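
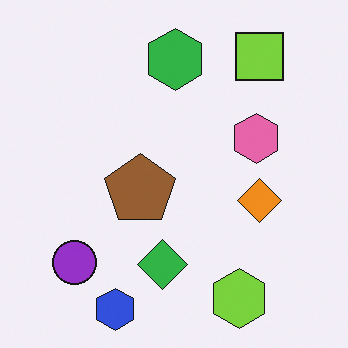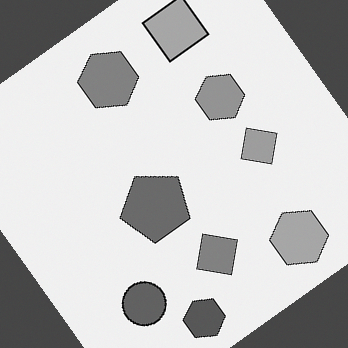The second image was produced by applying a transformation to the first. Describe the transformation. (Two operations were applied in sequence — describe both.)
Converted to grayscale, then rotated counter-clockwise by a large amount — several tens of degrees.

All color is removed — every shape is now a shade of grey. Every shape is tilted by the same angle and the image corners show triangular fill wedges — a whole-image rotation by a non-right angle.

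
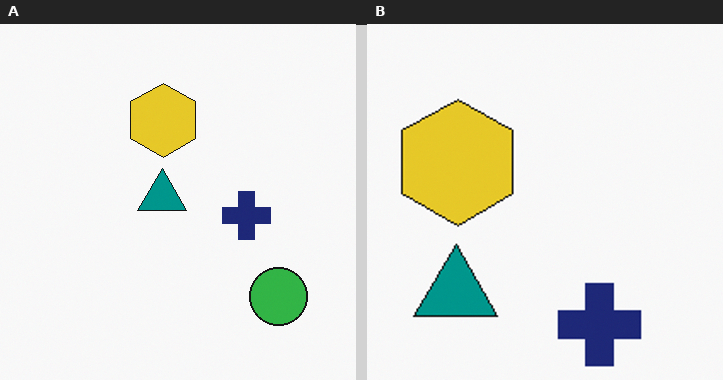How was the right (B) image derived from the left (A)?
Cropped tightly and scaled back up.

The visible shapes are larger and the field of view is narrower; shapes near the original edges may be partly or wholly outside the frame — a crop-and-rescale.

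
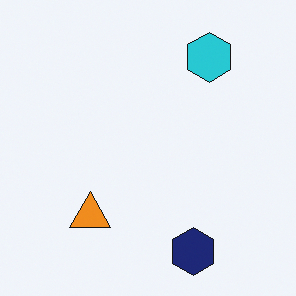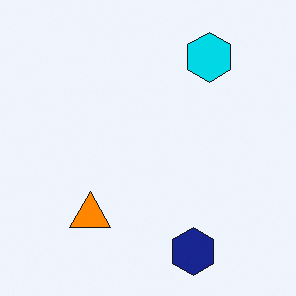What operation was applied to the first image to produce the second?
The second image is the first slightly oversaturated.

All colors are more vivid — a global saturation change.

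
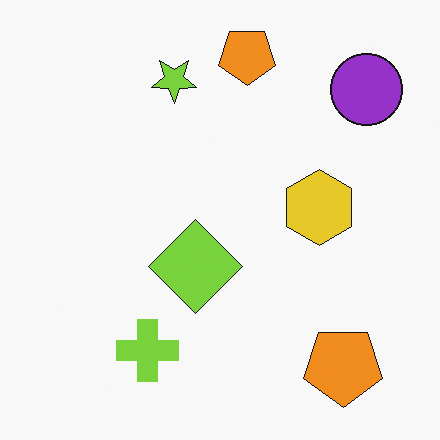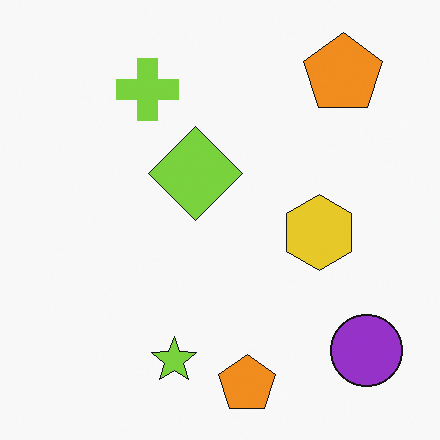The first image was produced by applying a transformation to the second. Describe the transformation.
Flipped vertically (top ↔ bottom).

The lime star is in the bottom of the second image and the top of the first — shapes on opposite sides of the horizontal midline have swapped in a mirror flip.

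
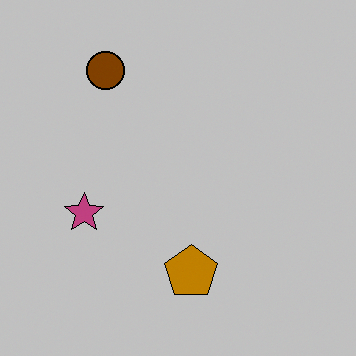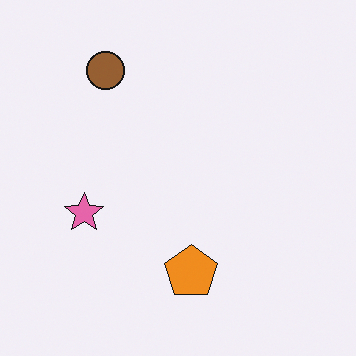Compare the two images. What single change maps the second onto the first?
The first image is the second heavily posterized to just a handful of flat colors.

Each flat color has snapped to a coarser quantized level — most visibly, the near-white background has dropped to a flat grey.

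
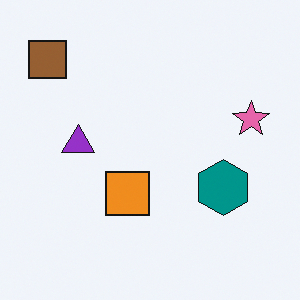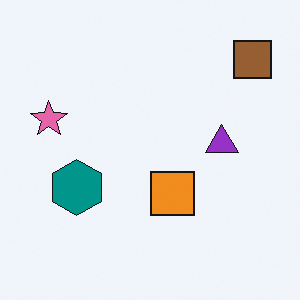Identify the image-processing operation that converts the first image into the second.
Flipped horizontally (left ↔ right).

The brown square is in the top-left of the first image and the top-right of the second — shapes on opposite sides of the vertical midline have swapped in a mirror flip.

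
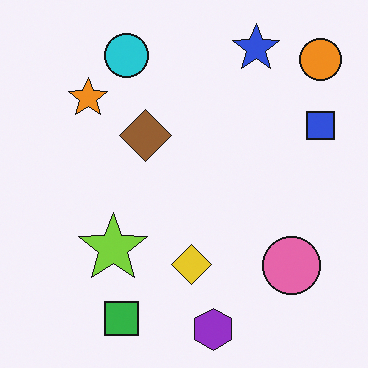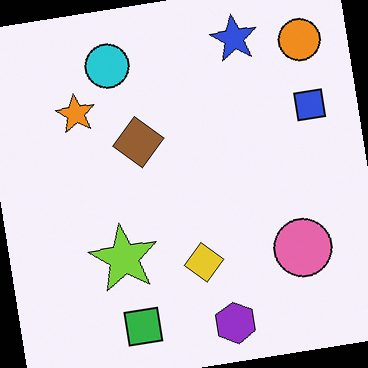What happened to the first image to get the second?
This is the original image rotated counter-clockwise by a small amount.

Every shape is tilted by the same angle and the image corners show triangular fill wedges — a whole-image rotation by a non-right angle.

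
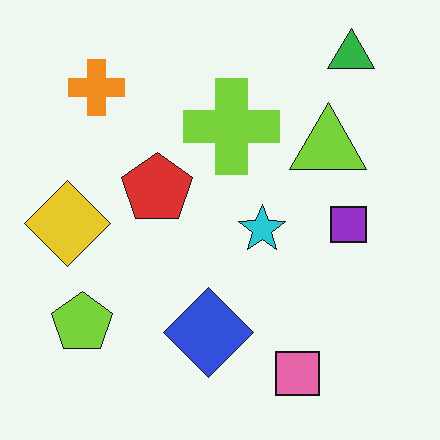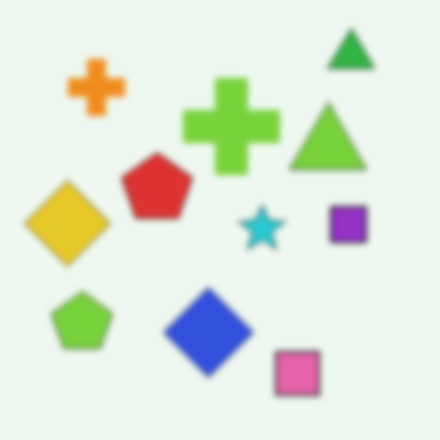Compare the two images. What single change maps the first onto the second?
The second image is the first noticeably gaussian-blurred.

Shape edges and outlines are uniformly softened across the whole image.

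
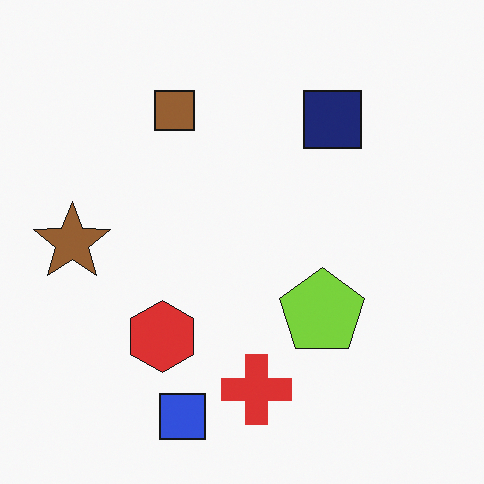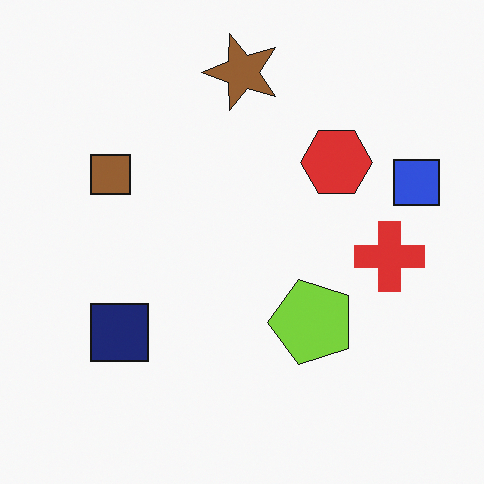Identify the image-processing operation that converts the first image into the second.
The transformation is: transposed (reflected across the top-left ↔ bottom-right diagonal).

Shapes have swapped their row and column positions — what was in the top-right is now in the bottom-left — a diagonal reflection.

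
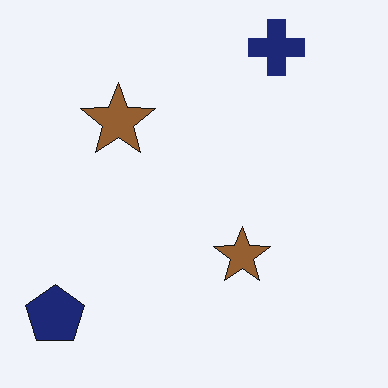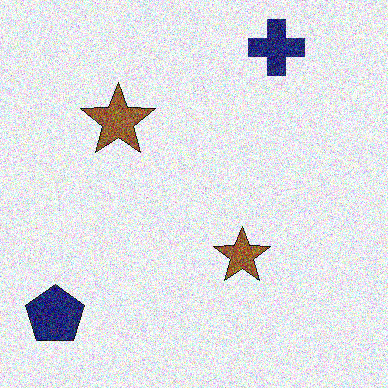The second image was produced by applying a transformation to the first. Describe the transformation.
It was degraded with strong gaussian noise.

Random speckle covers the whole image, including the flat background.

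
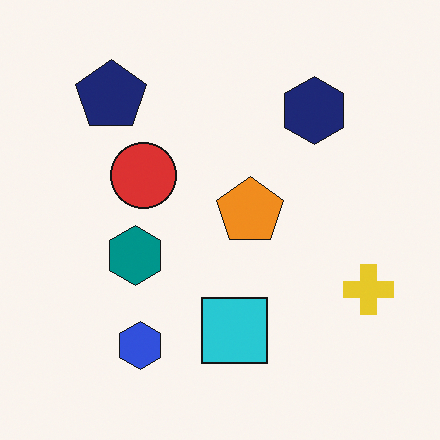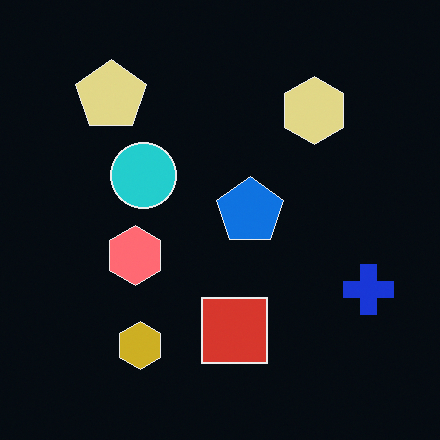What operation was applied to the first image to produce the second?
Color-inverted (negative).

The light background has become dark and every shape's color is its complement — a photographic negative.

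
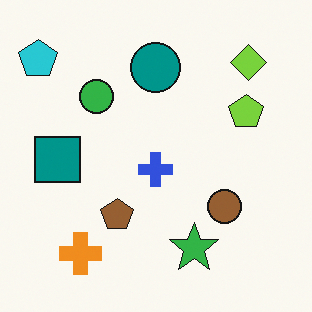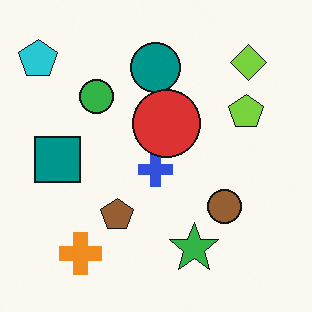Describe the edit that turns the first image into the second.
It was overlaid with an additional red circle.

A red circle appears in the second image that is absent from the first.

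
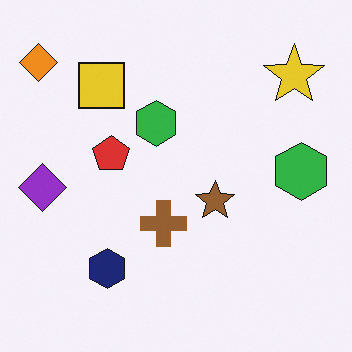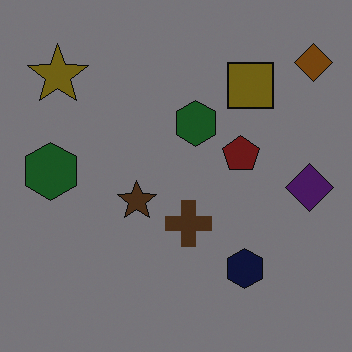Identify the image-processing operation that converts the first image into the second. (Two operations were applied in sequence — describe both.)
The transformation is: flipped horizontally (left ↔ right), then substantially darkened.

The orange diamond is in the top-left of the first image and the top-right of the second — shapes on opposite sides of the vertical midline have swapped in a mirror flip. Every pixel — background and shapes alike — is uniformly darkened.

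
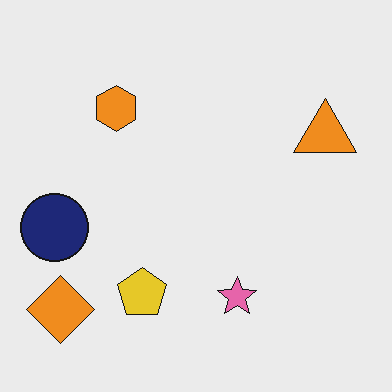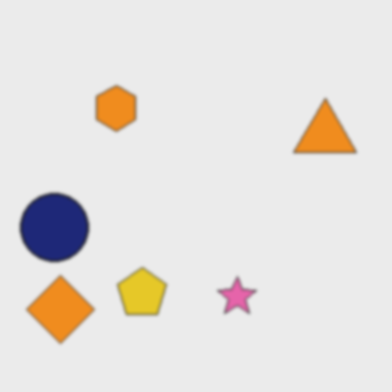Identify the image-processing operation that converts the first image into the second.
It was slightly softened.

Shape edges and outlines are uniformly softened across the whole image.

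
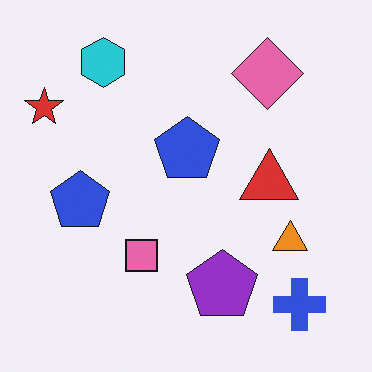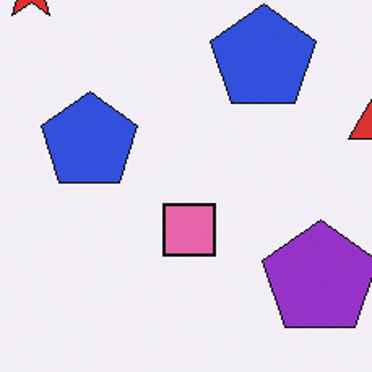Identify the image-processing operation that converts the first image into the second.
It was cropped to a noticeably smaller region and rescaled.

The visible shapes are larger and the field of view is narrower; shapes near the original edges may be partly or wholly outside the frame — a crop-and-rescale.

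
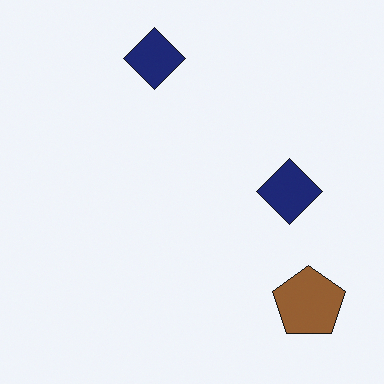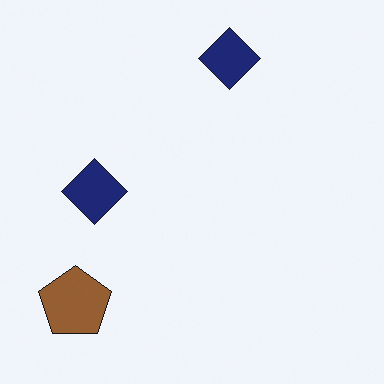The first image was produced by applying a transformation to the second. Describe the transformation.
Flipped horizontally (left ↔ right).

The brown pentagon is in the bottom-left of the second image and the bottom-right of the first — shapes on opposite sides of the vertical midline have swapped in a mirror flip.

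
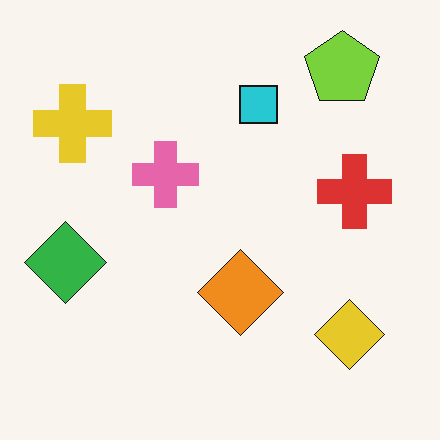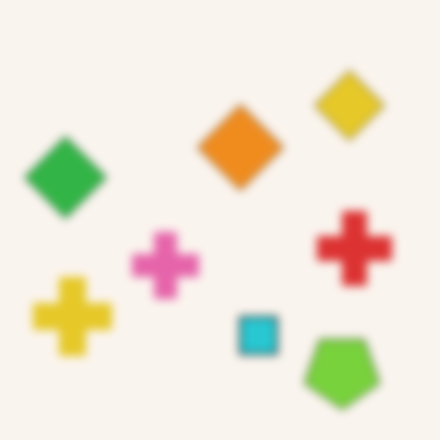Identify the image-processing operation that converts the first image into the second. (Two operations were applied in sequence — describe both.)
The second image is the first flipped vertically (top ↔ bottom), then moderately blurred.

The lime pentagon is in the top-right of the first image and the bottom-right of the second — shapes on opposite sides of the horizontal midline have swapped in a mirror flip. Shape edges and outlines are uniformly softened across the whole image.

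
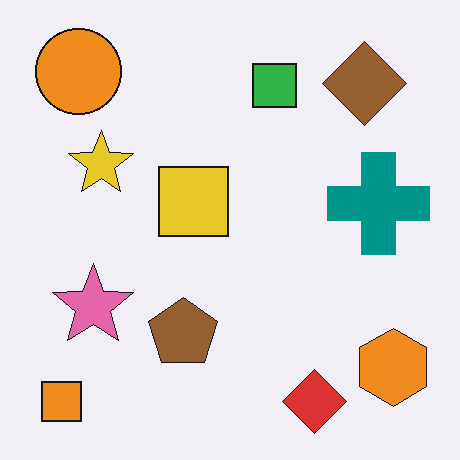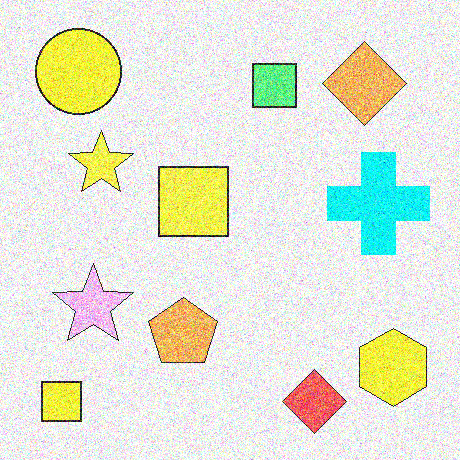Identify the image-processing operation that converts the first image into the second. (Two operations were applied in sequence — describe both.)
The transformation is: brightened a lot, then degraded with a thick layer of grain.

Every pixel — background and shapes alike — is uniformly brightened. Random speckle covers the whole image, including the flat background.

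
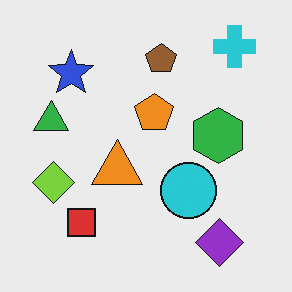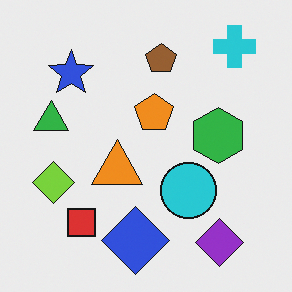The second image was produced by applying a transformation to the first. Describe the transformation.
This is the original image overlaid with an additional blue diamond.

A blue diamond appears in the second image that is absent from the first.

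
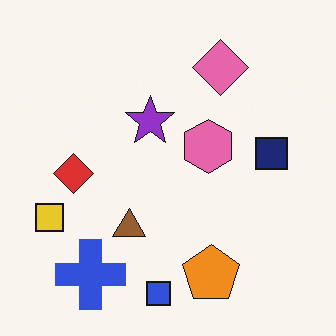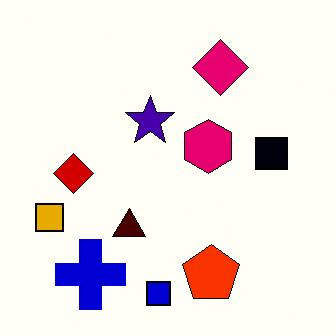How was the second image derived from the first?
The image was boosted in contrast.

Tones are pushed away from mid-grey across the whole image — a global contrast change.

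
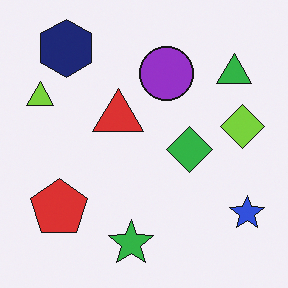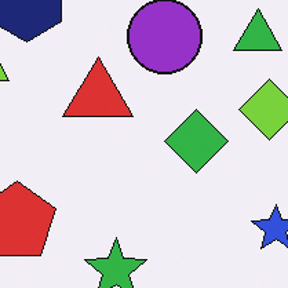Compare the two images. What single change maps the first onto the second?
Cropped slightly and scaled back up.

The visible shapes are larger and the field of view is narrower; shapes near the original edges may be partly or wholly outside the frame — a crop-and-rescale.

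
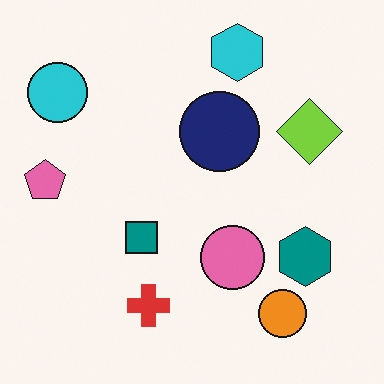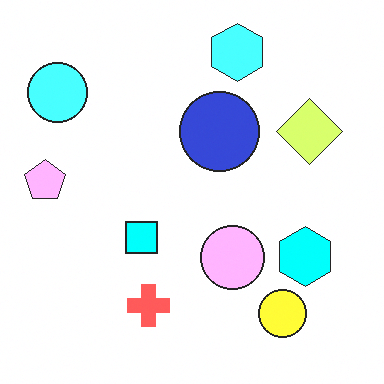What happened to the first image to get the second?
The second image is the first substantially brightened.

Every pixel — background and shapes alike — is uniformly brightened.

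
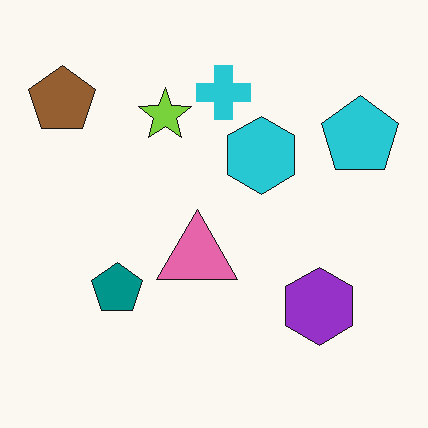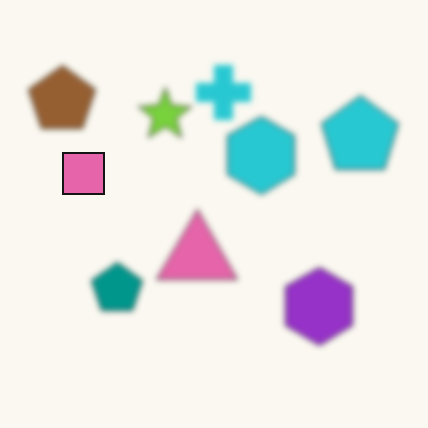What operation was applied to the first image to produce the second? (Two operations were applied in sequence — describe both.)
The second image is the first moderately blurred, then overlaid with an additional pink square.

Shape edges and outlines are uniformly softened across the whole image. A pink square appears in the second image that is absent from the first.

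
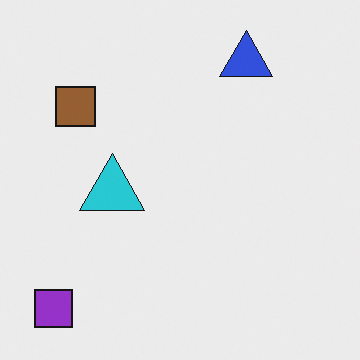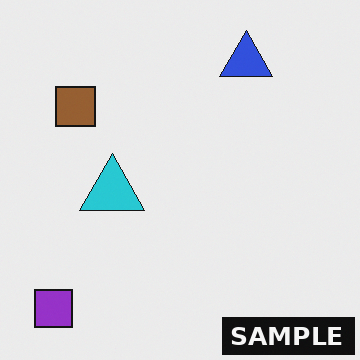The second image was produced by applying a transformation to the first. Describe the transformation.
The transformation is: watermarked with the text "SAMPLE" in the lower-right corner.

A dark label reading "SAMPLE" appears in the lower-right corner.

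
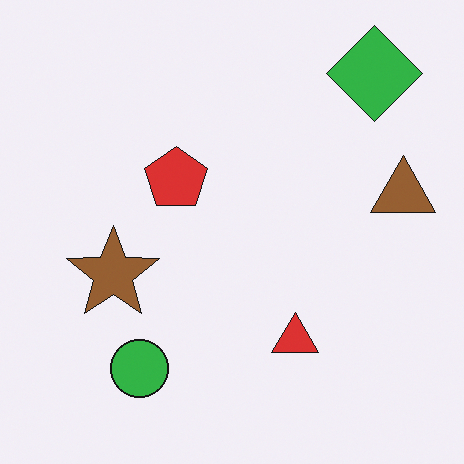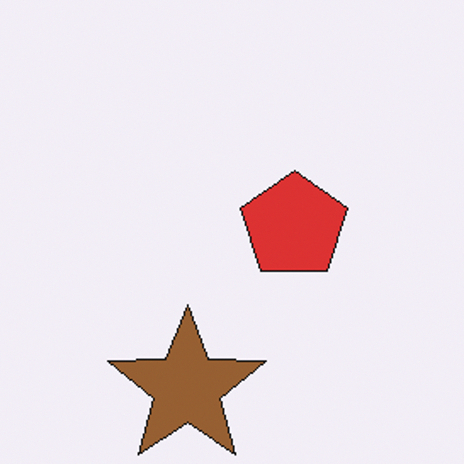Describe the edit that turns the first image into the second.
It was cropped to a noticeably smaller region and rescaled.

The visible shapes are larger and the field of view is narrower; shapes near the original edges may be partly or wholly outside the frame — a crop-and-rescale.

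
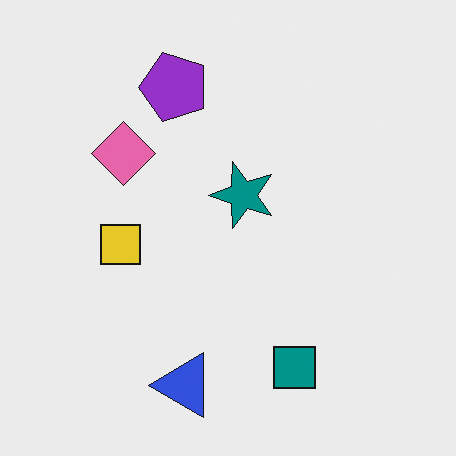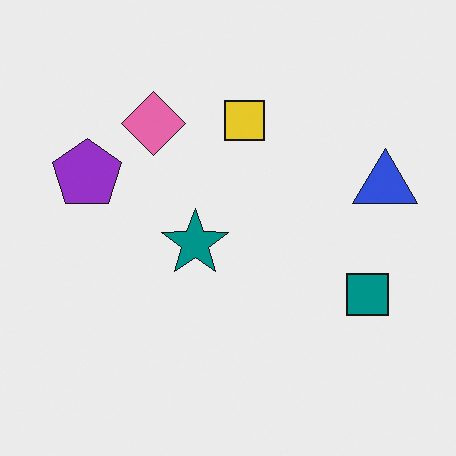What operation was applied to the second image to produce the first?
The first image is the second transposed (reflected across the top-left ↔ bottom-right diagonal).

Shapes have swapped their row and column positions — what was in the top-right is now in the bottom-left — a diagonal reflection.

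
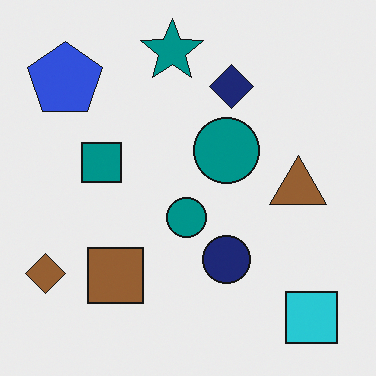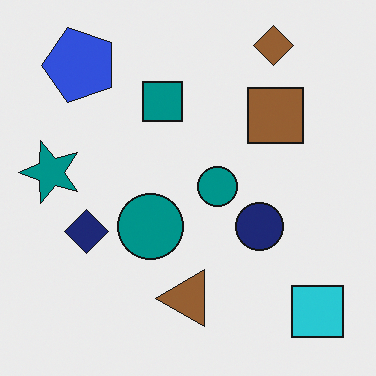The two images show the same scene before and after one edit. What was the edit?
The image was transposed (reflected across the top-left ↔ bottom-right diagonal).

Shapes have swapped their row and column positions — what was in the top-right is now in the bottom-left — a diagonal reflection.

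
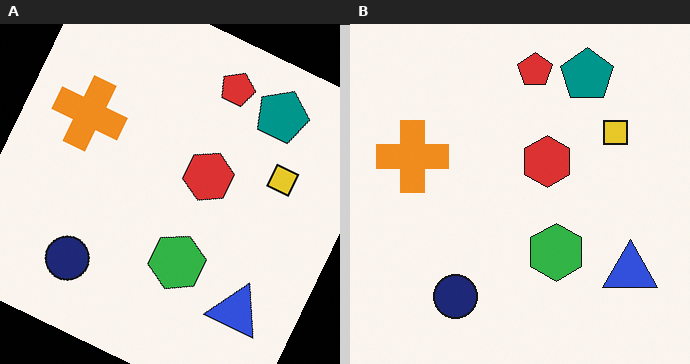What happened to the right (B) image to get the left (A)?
Rotated clockwise by a clearly visible amount.

Every shape is tilted by the same angle and the image corners show triangular fill wedges — a whole-image rotation by a non-right angle.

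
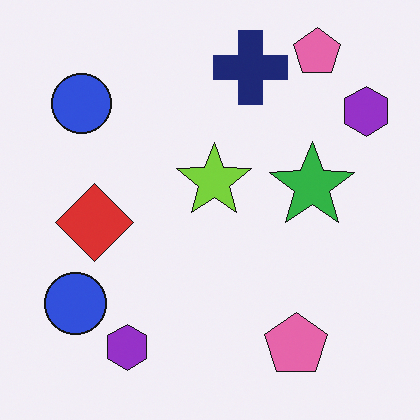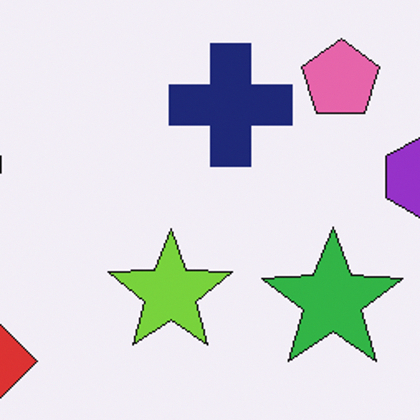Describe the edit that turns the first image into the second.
It was cropped tightly and scaled back up.

The visible shapes are larger and the field of view is narrower; shapes near the original edges may be partly or wholly outside the frame — a crop-and-rescale.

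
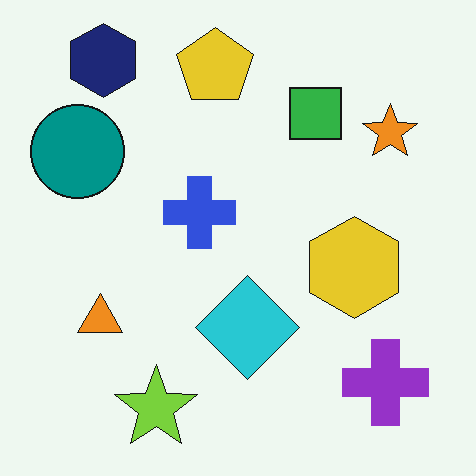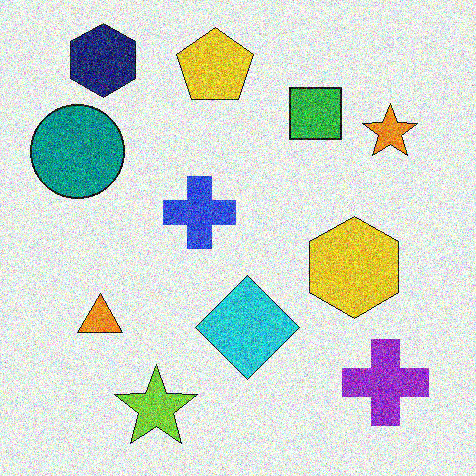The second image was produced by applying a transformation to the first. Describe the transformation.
It was degraded with strong gaussian noise.

Random speckle covers the whole image, including the flat background.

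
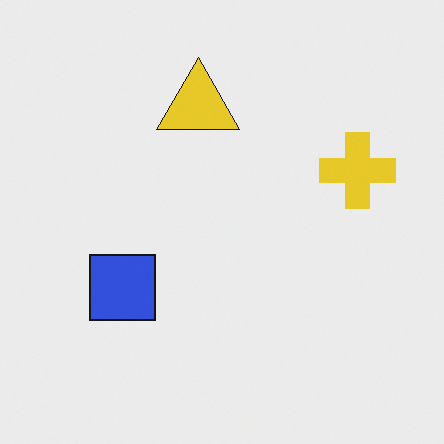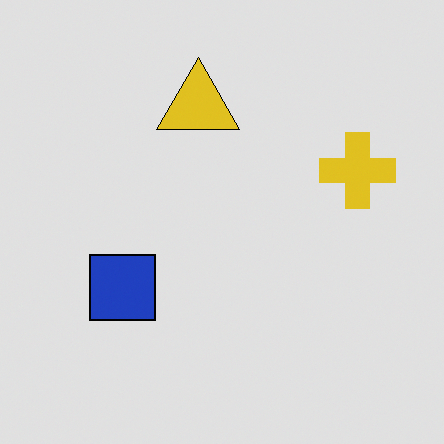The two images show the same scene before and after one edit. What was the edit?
Posterized to a reduced palette.

Each flat color has snapped to a coarser quantized level — most visibly, the near-white background has dropped to a flat grey.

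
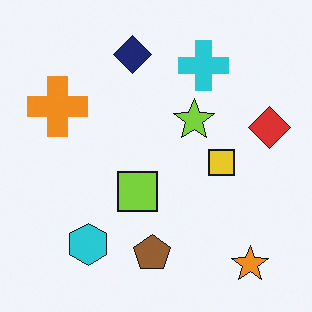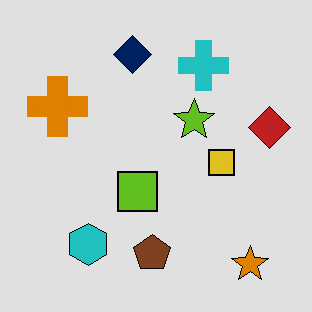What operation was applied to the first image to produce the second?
The second image is the first moderately posterized.

Each flat color has snapped to a coarser quantized level — most visibly, the near-white background has dropped to a flat grey.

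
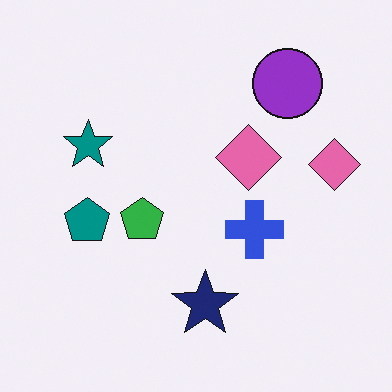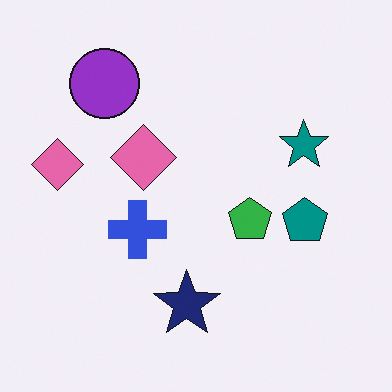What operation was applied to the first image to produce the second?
It was flipped horizontally (left ↔ right).

The teal pentagon is in the left of the first image and the right of the second — shapes on opposite sides of the vertical midline have swapped in a mirror flip.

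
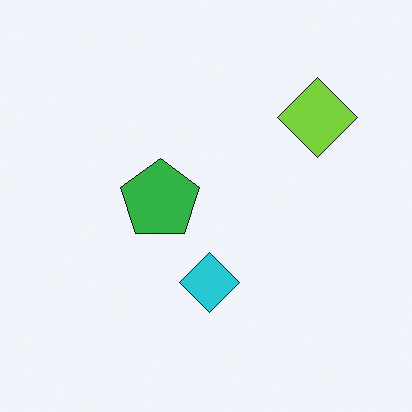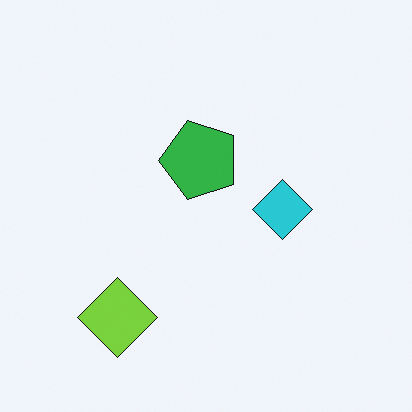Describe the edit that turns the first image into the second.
The image was transposed (reflected across the top-left ↔ bottom-right diagonal).

Shapes have swapped their row and column positions — what was in the top-right is now in the bottom-left — a diagonal reflection.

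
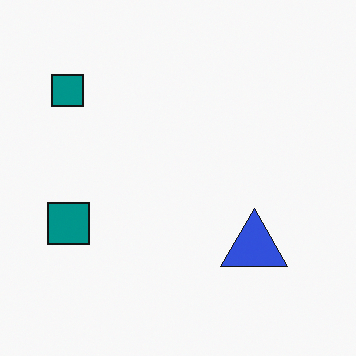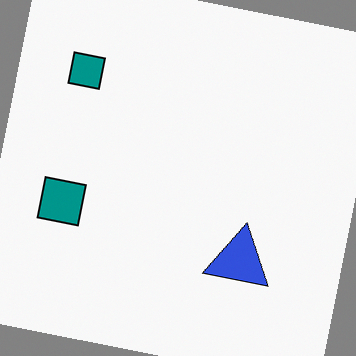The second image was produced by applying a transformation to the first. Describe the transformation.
The transformation is: rotated clockwise by a small amount.

Every shape is tilted by the same angle and the image corners show triangular fill wedges — a whole-image rotation by a non-right angle.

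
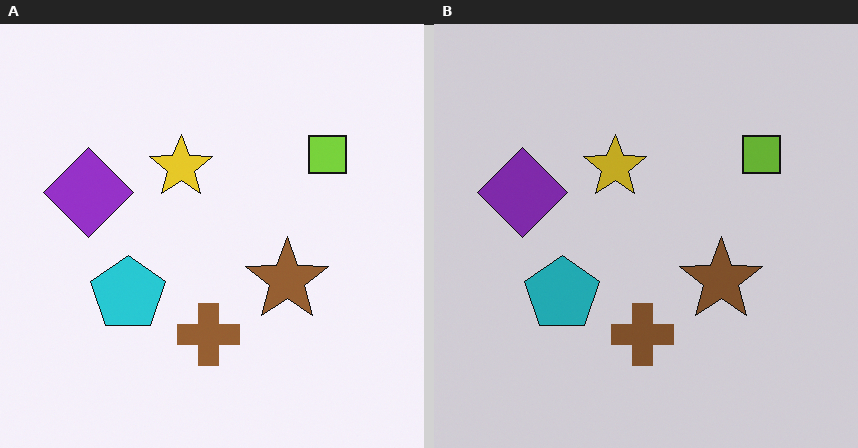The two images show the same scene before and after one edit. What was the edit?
The right (B) image is the left (A) slightly darkened.

Every pixel — background and shapes alike — is uniformly darkened.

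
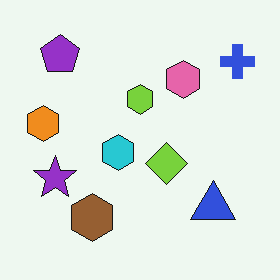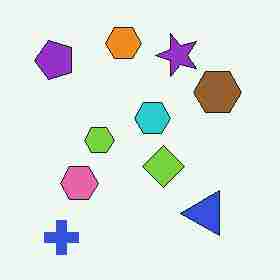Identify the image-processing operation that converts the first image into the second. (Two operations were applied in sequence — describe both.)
The image was heavily JPEG-compressed with obvious blocking artifacts, then transposed (reflected across the top-left ↔ bottom-right diagonal).

Blocky 8×8 compression artifacts appear around shape edges and the flat background shows ringing — characteristic JPEG degradation. Shapes have swapped their row and column positions — what was in the top-right is now in the bottom-left — a diagonal reflection.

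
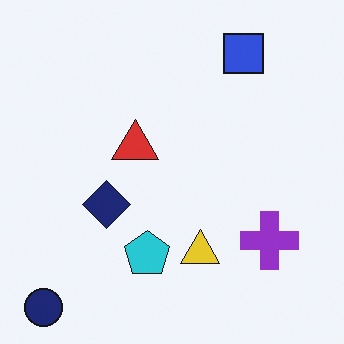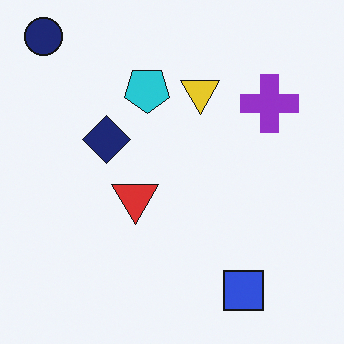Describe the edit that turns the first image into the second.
The second image is the first flipped vertically (top ↔ bottom).

The navy circle is in the bottom-left of the first image and the top-left of the second — shapes on opposite sides of the horizontal midline have swapped in a mirror flip.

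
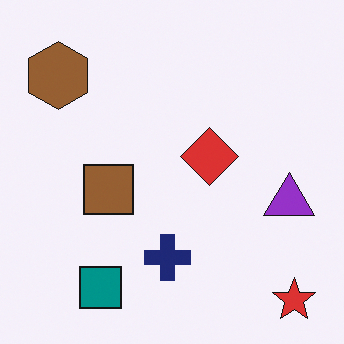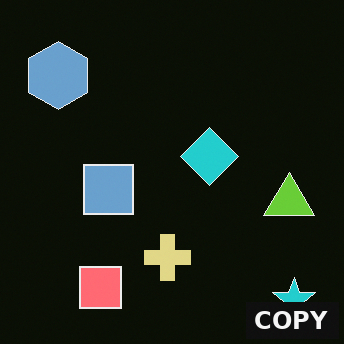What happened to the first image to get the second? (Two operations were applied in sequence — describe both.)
It was color-inverted (negative), then watermarked with the text "COPY" in the lower-right corner.

The light background has become dark and every shape's color is its complement — a photographic negative. A dark label reading "COPY" appears in the lower-right corner.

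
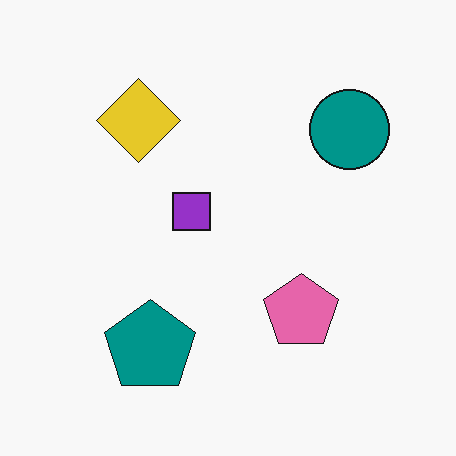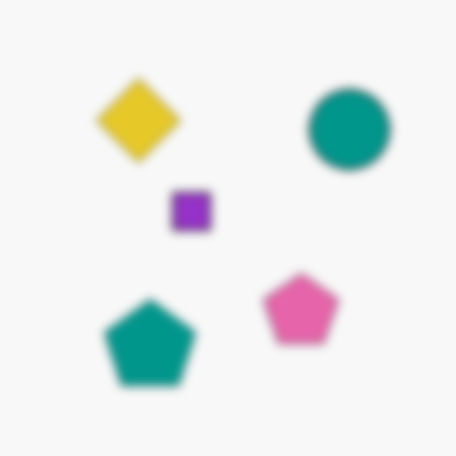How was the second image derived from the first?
The second image is the first strongly gaussian-blurred.

Shape edges and outlines are uniformly softened across the whole image.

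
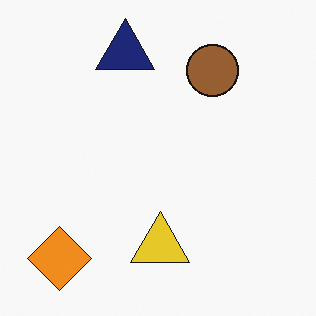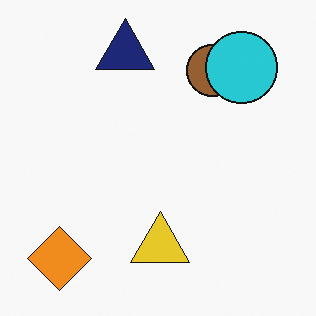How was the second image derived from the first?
Overlaid with an additional cyan circle.

A cyan circle appears in the second image that is absent from the first.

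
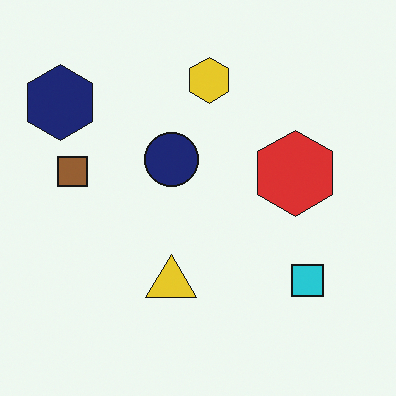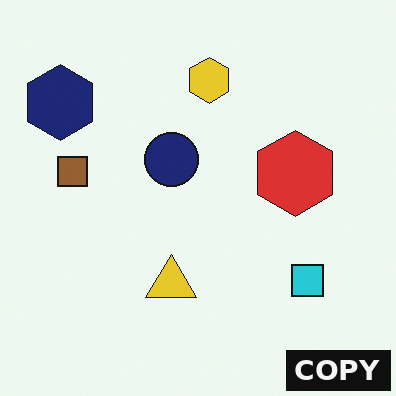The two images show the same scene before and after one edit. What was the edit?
Watermarked with the text "COPY" in the lower-right corner.

A dark label reading "COPY" appears in the lower-right corner.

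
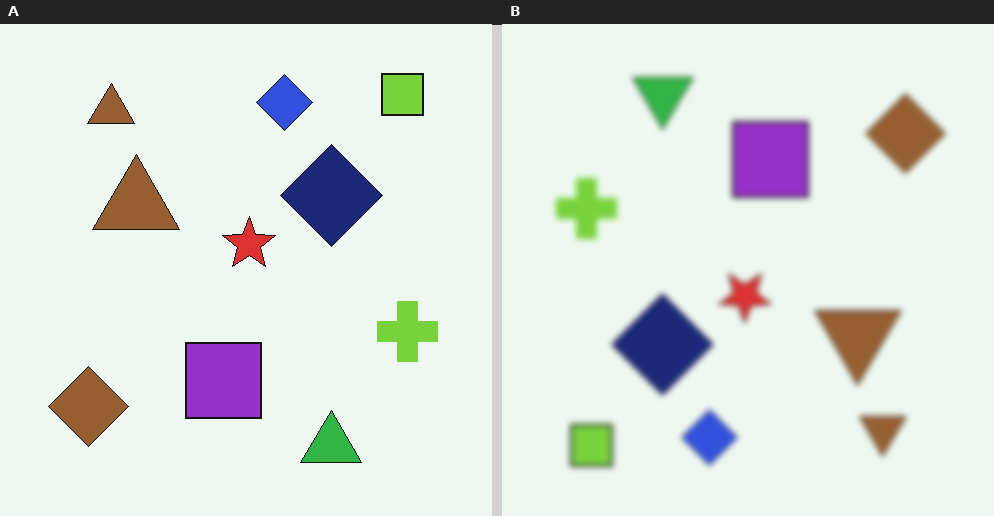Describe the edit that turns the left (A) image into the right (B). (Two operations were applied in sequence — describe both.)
The transformation is: noticeably gaussian-blurred, then rotated 180°.

Shape edges and outlines are uniformly softened across the whole image. The lime square sits in the top-right of the left (A) image and the bottom-left of the right (B) — consistent with a whole-image 180° rotation.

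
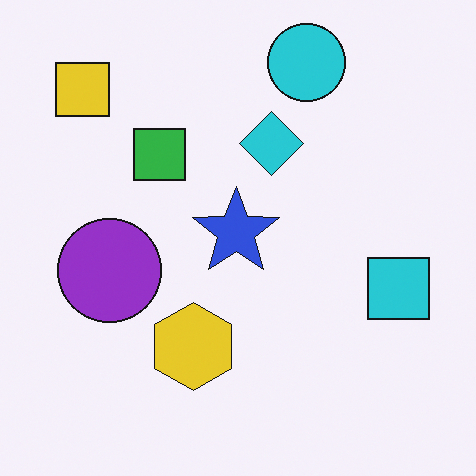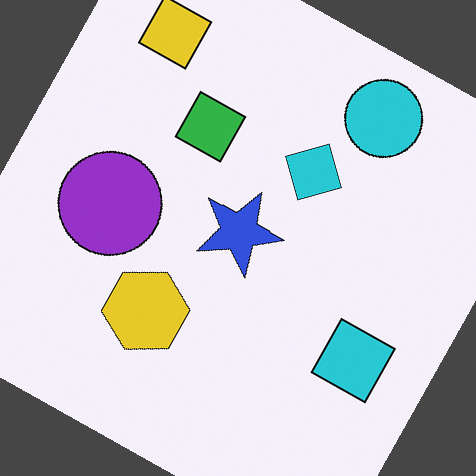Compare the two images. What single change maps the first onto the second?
The transformation is: rotated clockwise by a moderate amount.

Every shape is tilted by the same angle and the image corners show triangular fill wedges — a whole-image rotation by a non-right angle.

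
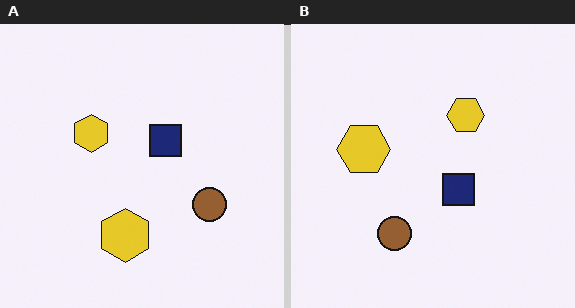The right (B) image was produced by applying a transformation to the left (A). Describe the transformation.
It was rotated 90° clockwise.

The brown circle sits in the right of the left (A) image and the bottom of the right (B) — consistent with a whole-image 90° clockwise rotation.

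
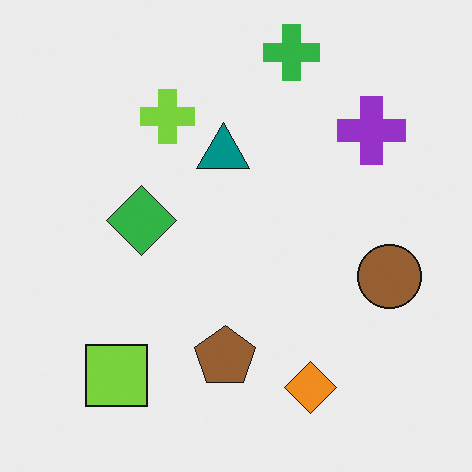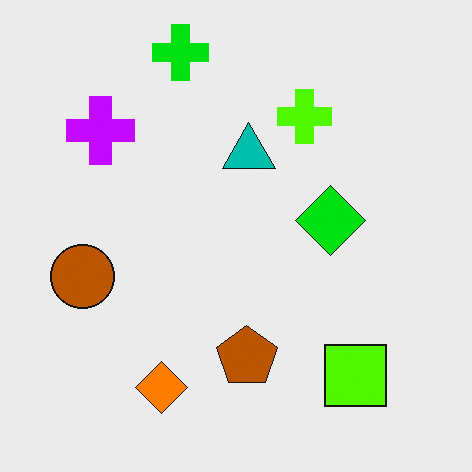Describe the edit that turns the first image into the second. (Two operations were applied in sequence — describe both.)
This is the original image heavily oversaturated, then flipped horizontally (left ↔ right).

All colors are more vivid — a global saturation change. The brown circle is in the right of the first image and the left of the second — shapes on opposite sides of the vertical midline have swapped in a mirror flip.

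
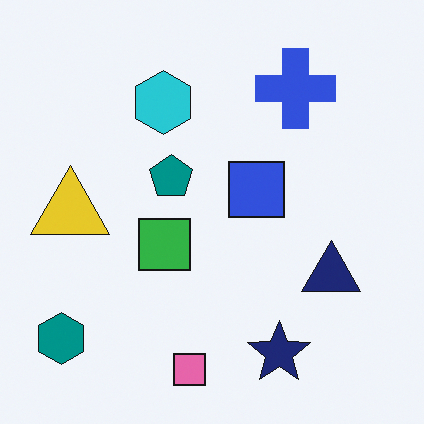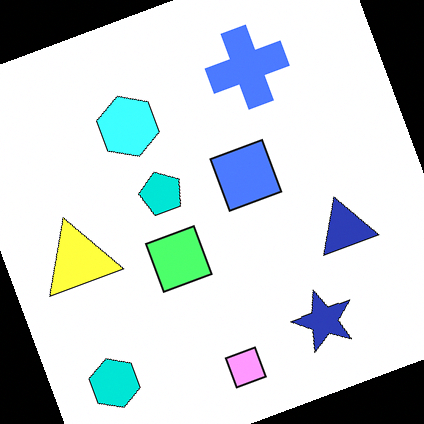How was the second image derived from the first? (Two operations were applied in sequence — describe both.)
It was brightened a lot, then rotated counter-clockwise by a moderate amount.

Every pixel — background and shapes alike — is uniformly brightened. Every shape is tilted by the same angle and the image corners show triangular fill wedges — a whole-image rotation by a non-right angle.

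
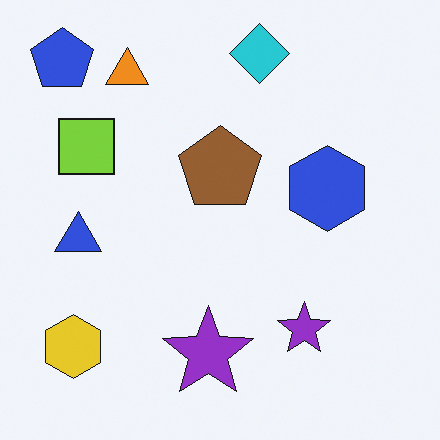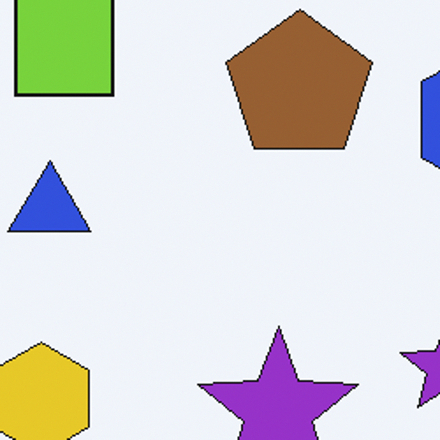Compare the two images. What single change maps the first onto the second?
Cropped to a noticeably smaller region and rescaled.

The visible shapes are larger and the field of view is narrower; shapes near the original edges may be partly or wholly outside the frame — a crop-and-rescale.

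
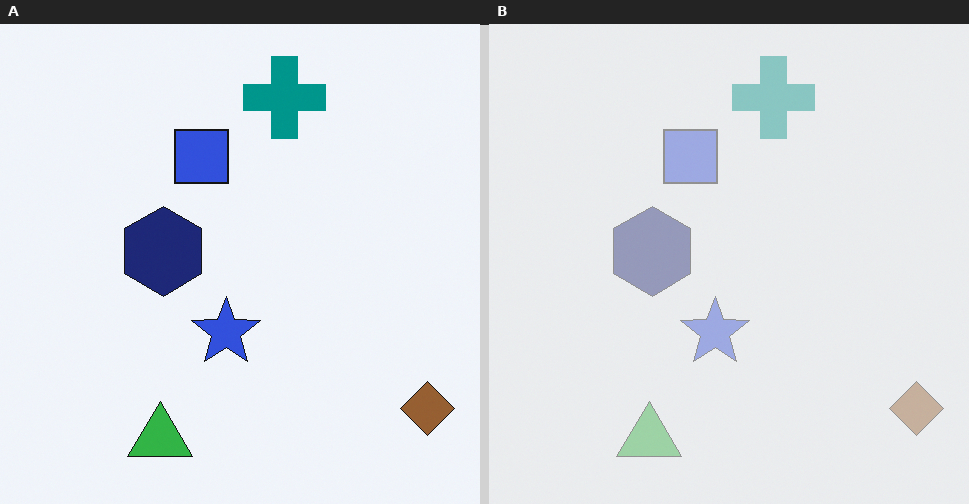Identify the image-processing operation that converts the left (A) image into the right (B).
Washed out (contrast reduced).

Tones are pushed toward mid-grey across the whole image — a global contrast change.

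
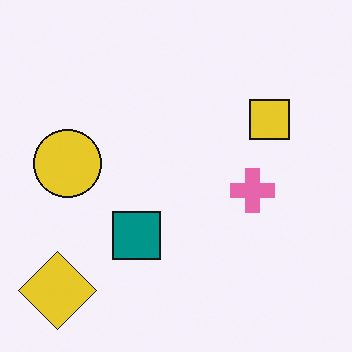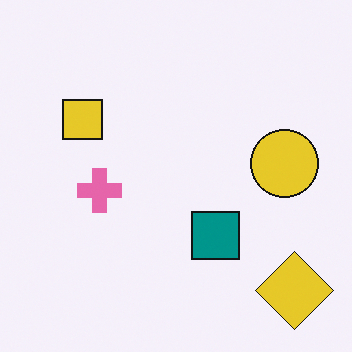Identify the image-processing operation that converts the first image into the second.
The second image is the first flipped horizontally (left ↔ right).

The yellow diamond is in the bottom-left of the first image and the bottom-right of the second — shapes on opposite sides of the vertical midline have swapped in a mirror flip.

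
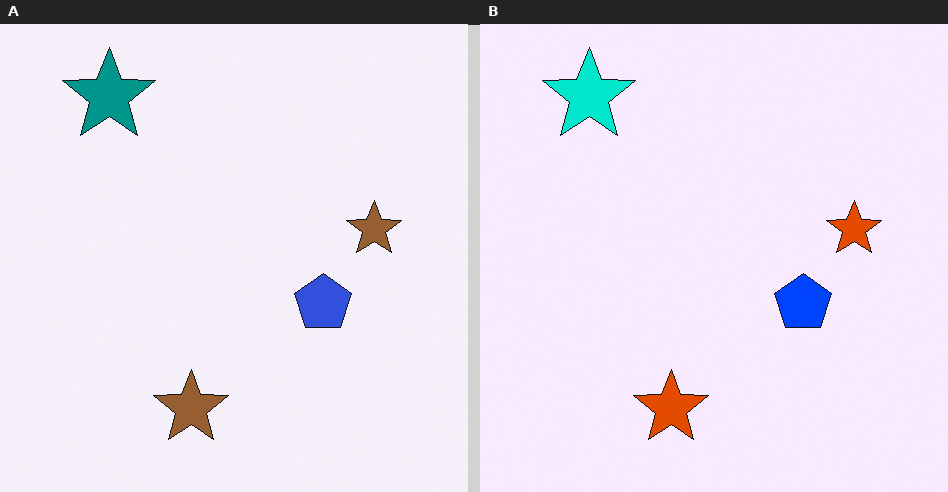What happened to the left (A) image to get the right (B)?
It was heavily oversaturated.

All colors are more vivid — a global saturation change.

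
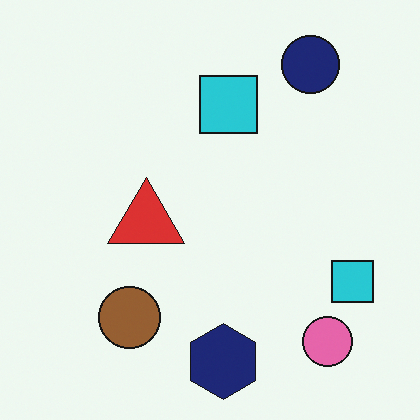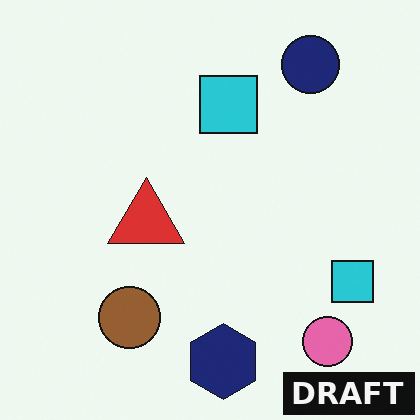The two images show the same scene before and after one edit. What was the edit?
The transformation is: watermarked with the text "DRAFT" in the lower-right corner.

A dark label reading "DRAFT" appears in the lower-right corner.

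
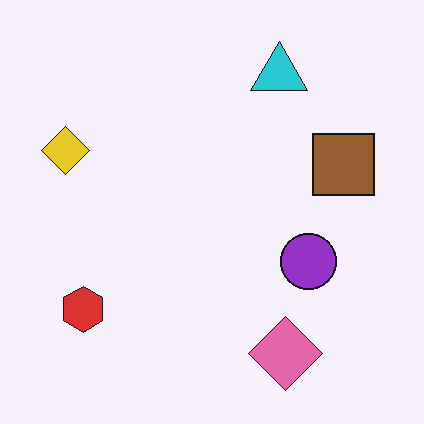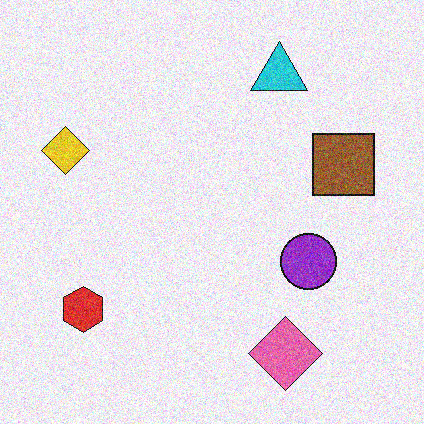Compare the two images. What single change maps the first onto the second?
The image was degraded with visible gaussian noise.

Random speckle covers the whole image, including the flat background.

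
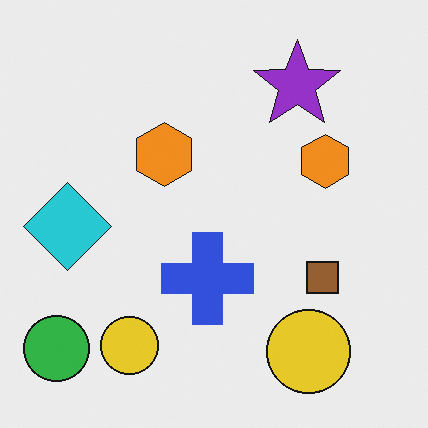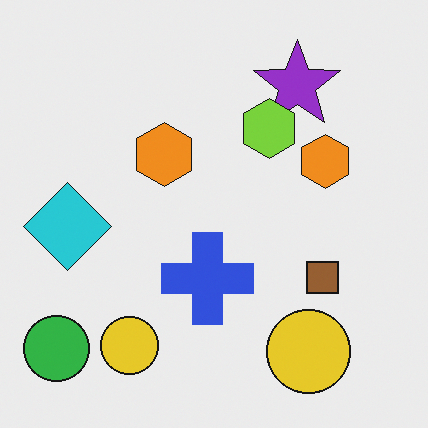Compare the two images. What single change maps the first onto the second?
The image was overlaid with an additional lime hexagon.

A lime hexagon appears in the second image that is absent from the first.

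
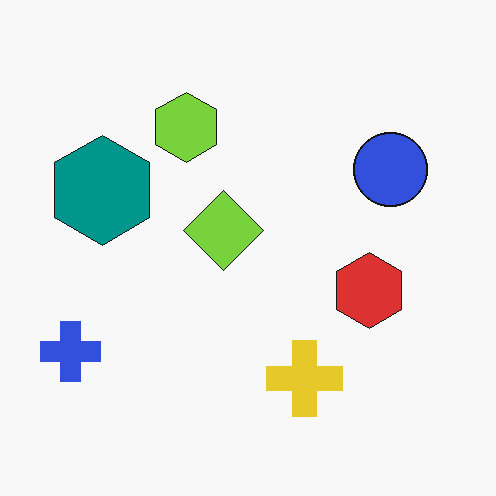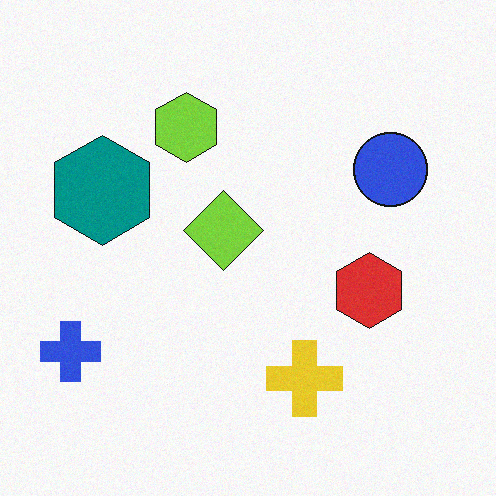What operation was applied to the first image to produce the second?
The second image is the first degraded with light additive noise.

Random speckle covers the whole image, including the flat background.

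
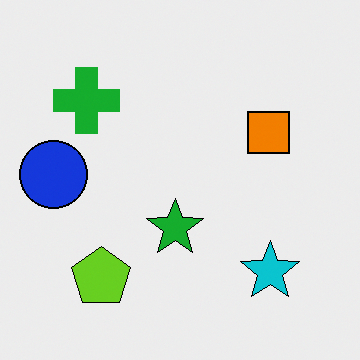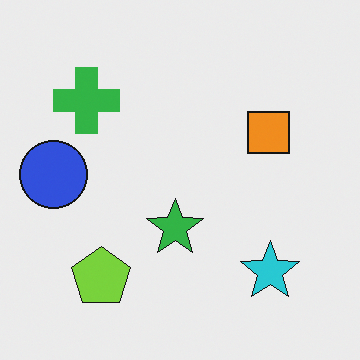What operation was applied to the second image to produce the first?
The transformation is: given slightly increased contrast.

Tones are pushed away from mid-grey across the whole image — a global contrast change.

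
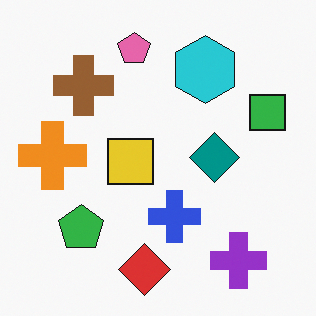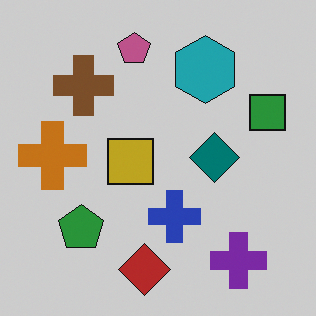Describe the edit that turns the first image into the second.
The image was darkened a little.

Every pixel — background and shapes alike — is uniformly darkened.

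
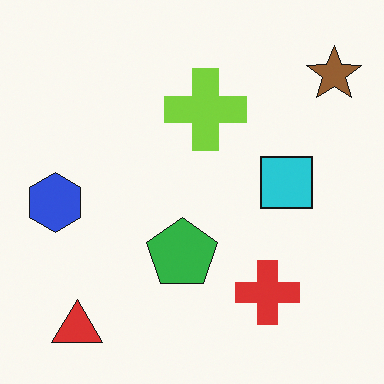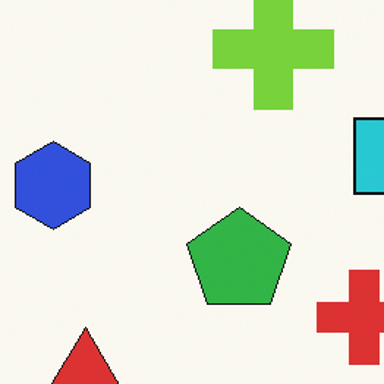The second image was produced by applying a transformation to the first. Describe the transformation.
The second image is the first cropped slightly and scaled back up.

The visible shapes are larger and the field of view is narrower; shapes near the original edges may be partly or wholly outside the frame — a crop-and-rescale.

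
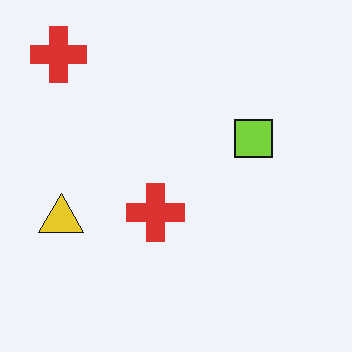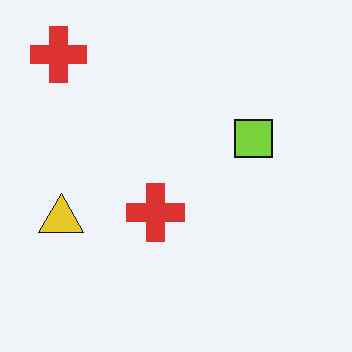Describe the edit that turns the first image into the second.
The second image is the first JPEG-compressed with visible artifacts.

Blocky 8×8 compression artifacts appear around shape edges and the flat background shows ringing — characteristic JPEG degradation.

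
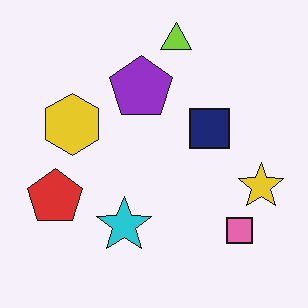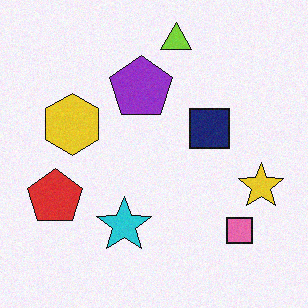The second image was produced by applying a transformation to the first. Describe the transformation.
The transformation is: degraded with subtle gaussian noise.

Random speckle covers the whole image, including the flat background.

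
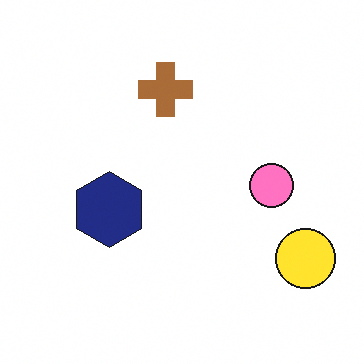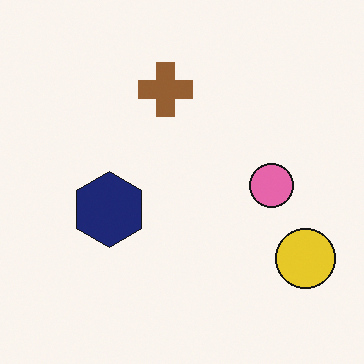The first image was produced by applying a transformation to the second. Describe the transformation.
The image was slightly brightened.

Every pixel — background and shapes alike — is uniformly brightened.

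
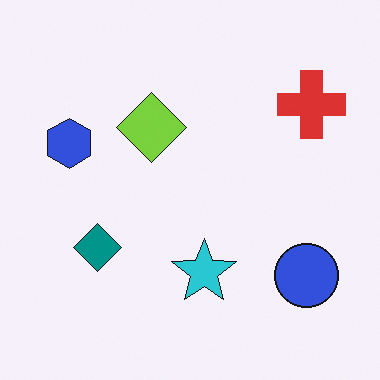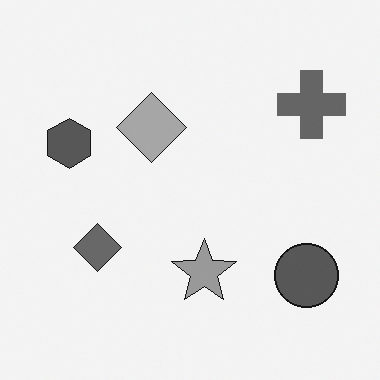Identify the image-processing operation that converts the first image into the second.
This is the original image converted to grayscale.

All color is removed — every shape is now a shade of grey.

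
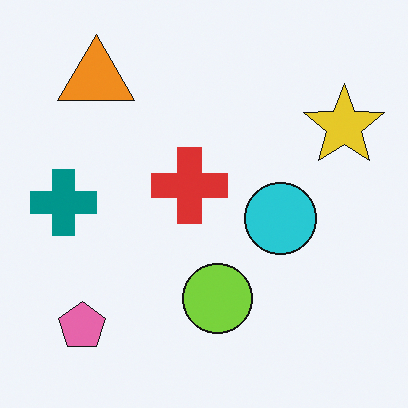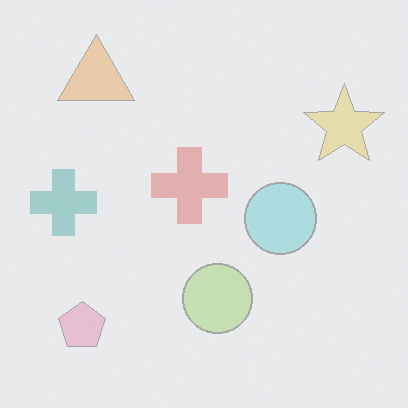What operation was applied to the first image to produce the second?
It was given much lower contrast.

Tones are pushed toward mid-grey across the whole image — a global contrast change.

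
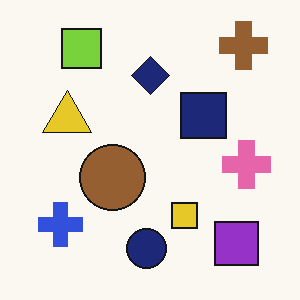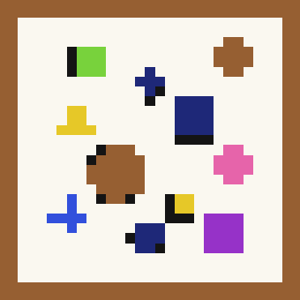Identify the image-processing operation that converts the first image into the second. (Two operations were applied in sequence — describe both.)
The transformation is: coarsely pixelated, then framed with a brown border.

Shapes are reduced to large square blocks; fine edges and outlines are lost — a downscale-then-upscale (mosaic) effect. A solid brown frame runs around the edge of the second image, with the content slightly shrunk inside it.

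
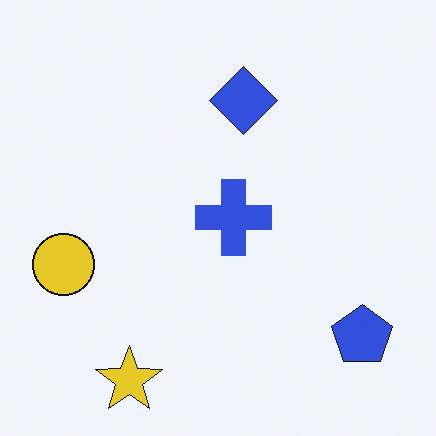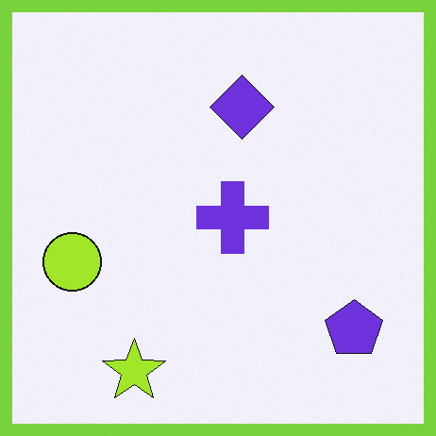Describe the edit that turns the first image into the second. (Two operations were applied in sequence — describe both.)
Hue-shifted slightly, then framed with a lime border.

Every shape's color has rotated by the same amount around the hue wheel — a uniform hue shift. A solid lime frame runs around the edge of the second image, with the content slightly shrunk inside it.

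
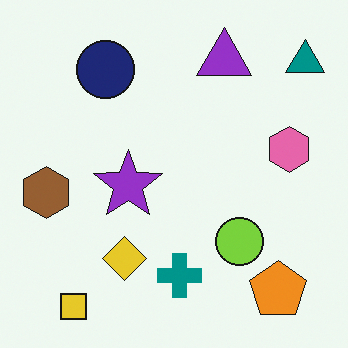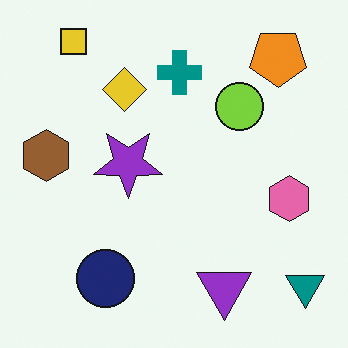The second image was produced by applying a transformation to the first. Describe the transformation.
This is the original image flipped vertically (top ↔ bottom).

The yellow square is in the bottom-left of the first image and the top-left of the second — shapes on opposite sides of the horizontal midline have swapped in a mirror flip.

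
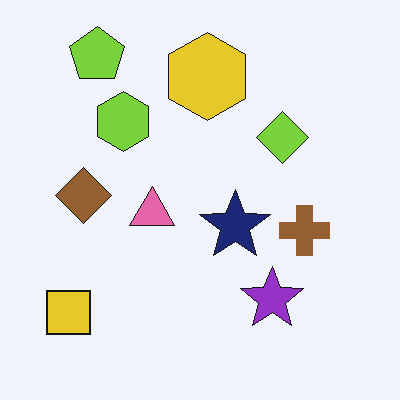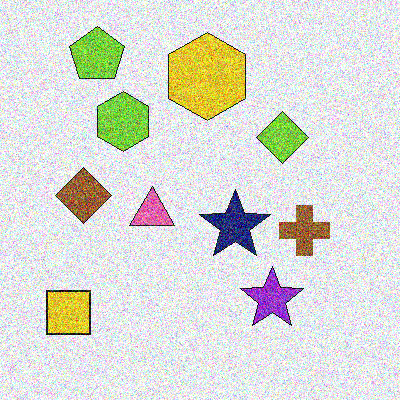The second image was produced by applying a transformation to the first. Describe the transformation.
This is the original image degraded with heavy additive noise.

Random speckle covers the whole image, including the flat background.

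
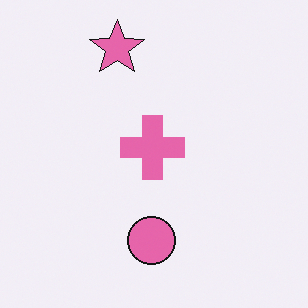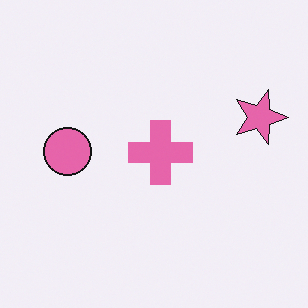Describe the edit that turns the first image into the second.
It was rotated 90° clockwise.

The pink star sits in the top of the first image and the right of the second — consistent with a whole-image 90° clockwise rotation.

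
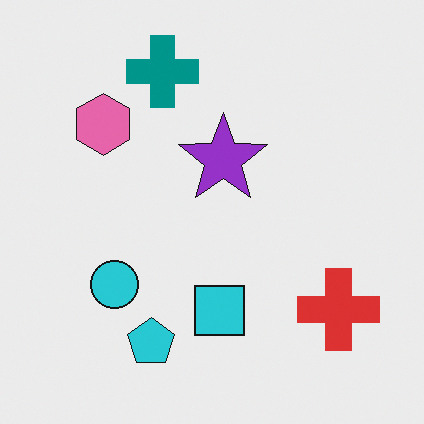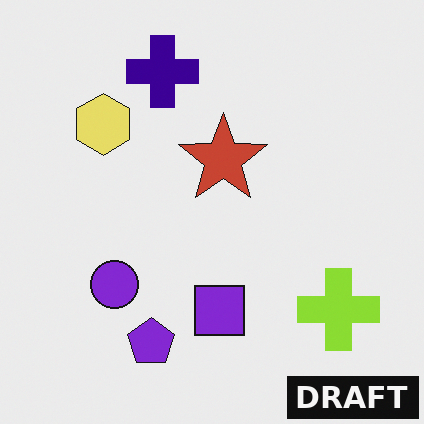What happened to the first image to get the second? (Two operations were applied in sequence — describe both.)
The image was hue-shifted through roughly a third of the color wheel, then watermarked with the text "DRAFT" in the lower-right corner.

Every shape's color has rotated by the same amount around the hue wheel — a uniform hue shift. A dark label reading "DRAFT" appears in the lower-right corner.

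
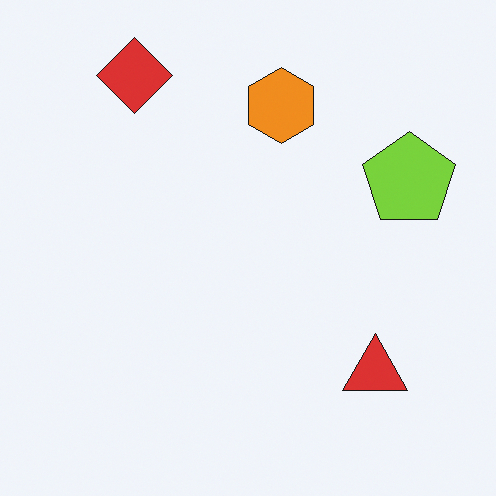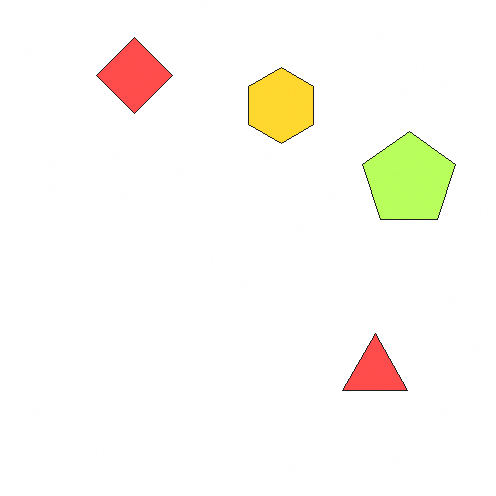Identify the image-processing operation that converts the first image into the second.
Brightened a lot.

Every pixel — background and shapes alike — is uniformly brightened.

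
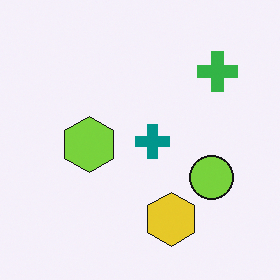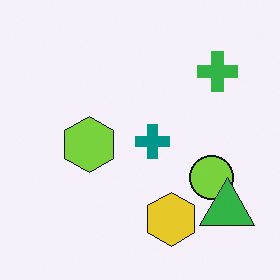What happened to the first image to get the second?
The second image is the first overlaid with an additional green triangle.

A green triangle appears in the second image that is absent from the first.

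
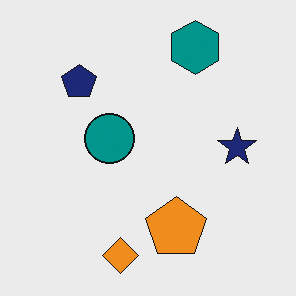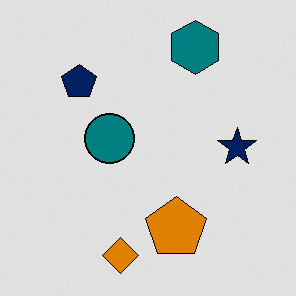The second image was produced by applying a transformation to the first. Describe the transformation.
The transformation is: moderately posterized.

Each flat color has snapped to a coarser quantized level — most visibly, the near-white background has dropped to a flat grey.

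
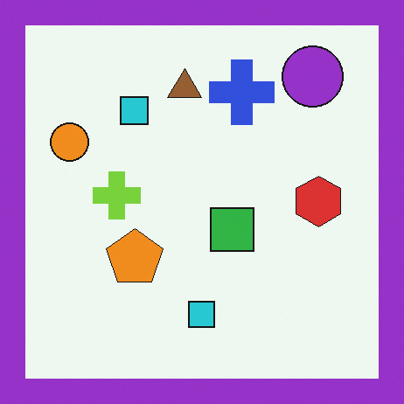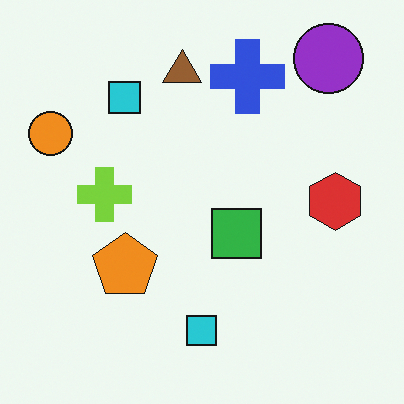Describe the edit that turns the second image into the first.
The image was framed with a purple border.

A solid purple frame runs around the edge of the first image, with the content slightly shrunk inside it.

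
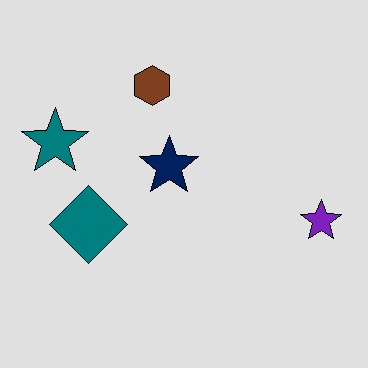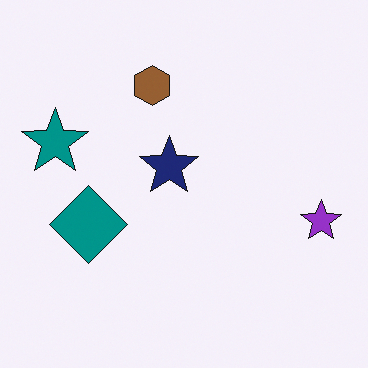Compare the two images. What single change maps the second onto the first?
It was moderately posterized.

Each flat color has snapped to a coarser quantized level — most visibly, the near-white background has dropped to a flat grey.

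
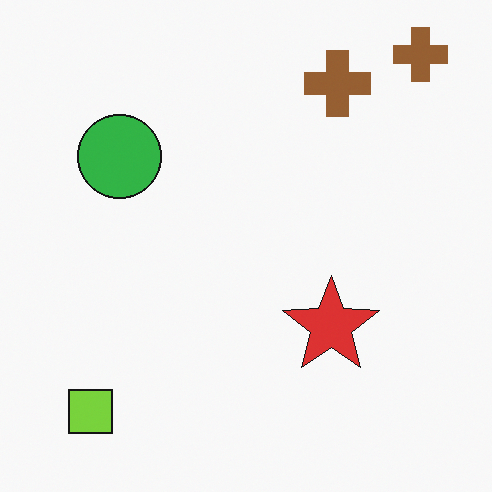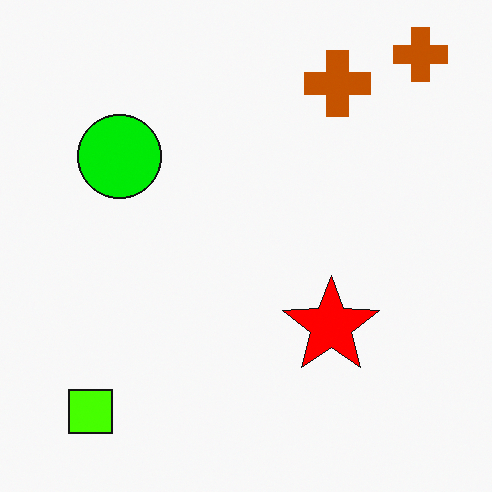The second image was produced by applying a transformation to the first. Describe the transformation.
The image was heavily oversaturated.

All colors are more vivid — a global saturation change.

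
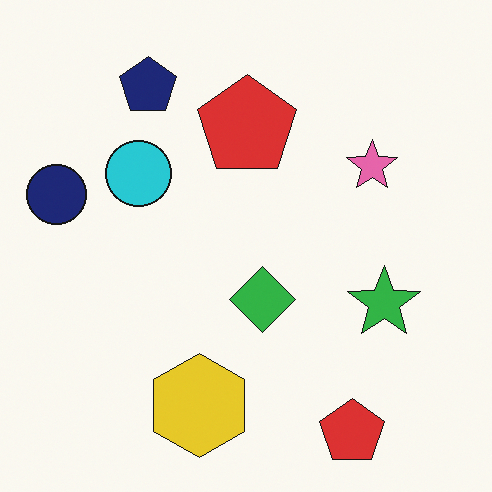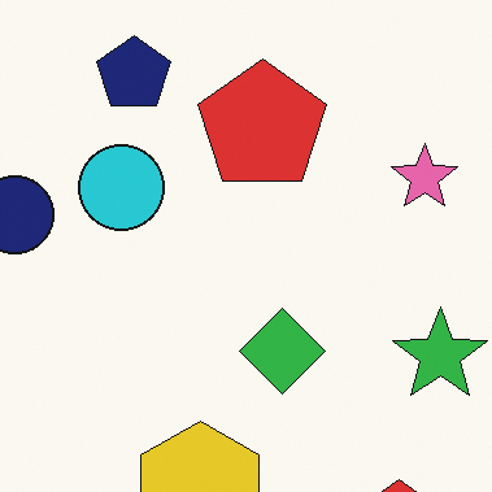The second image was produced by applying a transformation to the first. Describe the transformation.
The image was cropped slightly and scaled back up.

The visible shapes are larger and the field of view is narrower; shapes near the original edges may be partly or wholly outside the frame — a crop-and-rescale.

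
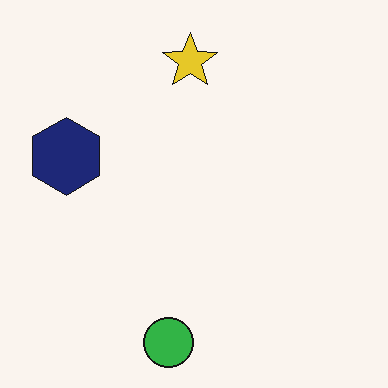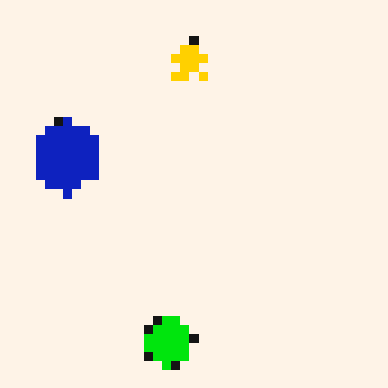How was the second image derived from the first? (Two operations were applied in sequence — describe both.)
The transformation is: made much more vivid (saturation change), then coarsely pixelated.

All colors are more vivid — a global saturation change. Shapes are reduced to large square blocks; fine edges and outlines are lost — a downscale-then-upscale (mosaic) effect.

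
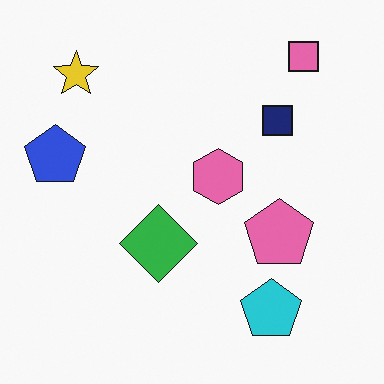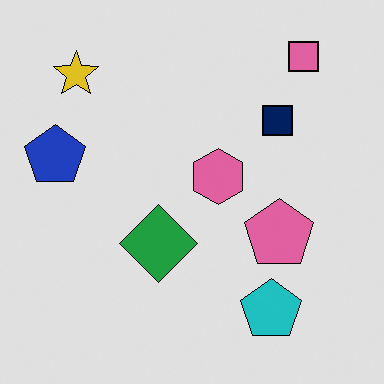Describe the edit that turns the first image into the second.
This is the original image moderately posterized.

Each flat color has snapped to a coarser quantized level — most visibly, the near-white background has dropped to a flat grey.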